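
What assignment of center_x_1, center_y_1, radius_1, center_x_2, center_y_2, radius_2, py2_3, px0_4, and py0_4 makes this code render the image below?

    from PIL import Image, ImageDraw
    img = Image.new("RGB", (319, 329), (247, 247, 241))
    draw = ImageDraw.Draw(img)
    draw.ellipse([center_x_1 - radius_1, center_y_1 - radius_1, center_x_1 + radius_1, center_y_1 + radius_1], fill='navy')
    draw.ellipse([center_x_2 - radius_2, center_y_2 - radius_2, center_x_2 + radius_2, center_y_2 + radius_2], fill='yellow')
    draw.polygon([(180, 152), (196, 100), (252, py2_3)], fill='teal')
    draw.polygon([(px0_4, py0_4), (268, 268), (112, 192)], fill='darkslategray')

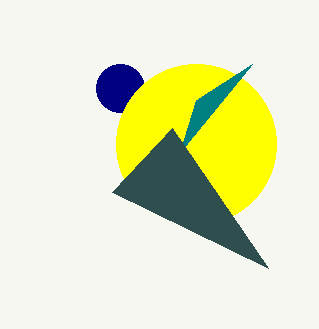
center_x_1 = 120
center_y_1 = 88
radius_1 = 24
center_x_2 = 196
center_y_2 = 144
radius_2 = 80
py2_3 = 64
px0_4 = 172
py0_4 = 128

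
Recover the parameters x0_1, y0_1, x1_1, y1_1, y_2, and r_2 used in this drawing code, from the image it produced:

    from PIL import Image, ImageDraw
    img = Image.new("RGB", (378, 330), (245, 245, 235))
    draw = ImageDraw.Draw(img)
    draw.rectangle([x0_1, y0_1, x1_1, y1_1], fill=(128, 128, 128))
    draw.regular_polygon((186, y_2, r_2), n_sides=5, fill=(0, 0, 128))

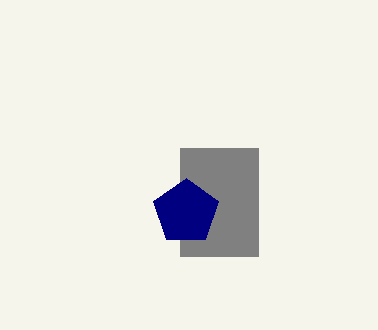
x0_1 = 180, y0_1 = 148, x1_1 = 258, y1_1 = 256, y_2 = 212, r_2 = 34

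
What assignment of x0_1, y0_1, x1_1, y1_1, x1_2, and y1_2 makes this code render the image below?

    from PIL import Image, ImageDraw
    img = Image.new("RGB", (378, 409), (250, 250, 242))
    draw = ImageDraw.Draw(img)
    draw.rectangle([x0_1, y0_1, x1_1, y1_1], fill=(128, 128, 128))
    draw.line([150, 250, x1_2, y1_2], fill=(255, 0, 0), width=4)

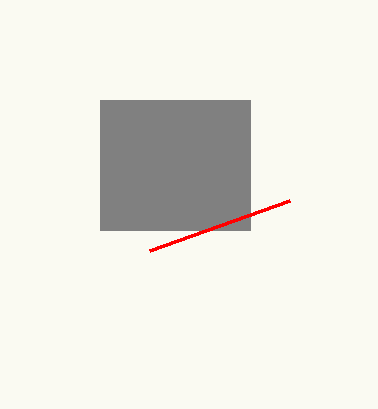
x0_1 = 100
y0_1 = 100
x1_1 = 250
y1_1 = 230
x1_2 = 290
y1_2 = 200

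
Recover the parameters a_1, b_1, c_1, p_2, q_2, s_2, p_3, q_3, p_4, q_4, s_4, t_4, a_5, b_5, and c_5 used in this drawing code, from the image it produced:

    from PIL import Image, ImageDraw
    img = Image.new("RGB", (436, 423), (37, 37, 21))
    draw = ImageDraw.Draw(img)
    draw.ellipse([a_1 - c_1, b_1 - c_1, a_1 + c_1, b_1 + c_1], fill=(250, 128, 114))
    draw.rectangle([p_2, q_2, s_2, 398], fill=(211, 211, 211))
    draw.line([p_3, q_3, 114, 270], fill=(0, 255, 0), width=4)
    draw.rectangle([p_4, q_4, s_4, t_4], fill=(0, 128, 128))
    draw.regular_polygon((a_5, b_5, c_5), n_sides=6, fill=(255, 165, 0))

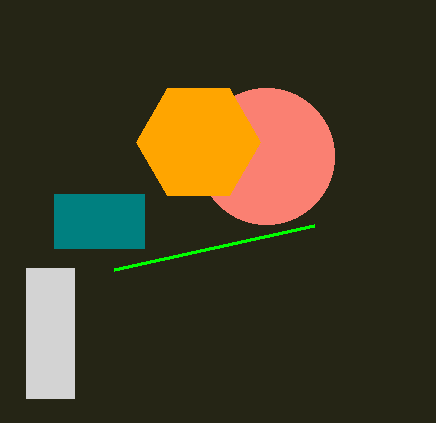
a_1 = 266, b_1 = 156, c_1 = 68, p_2 = 26, q_2 = 268, s_2 = 74, p_3 = 314, q_3 = 226, p_4 = 54, q_4 = 194, s_4 = 144, t_4 = 248, a_5 = 198, b_5 = 142, c_5 = 62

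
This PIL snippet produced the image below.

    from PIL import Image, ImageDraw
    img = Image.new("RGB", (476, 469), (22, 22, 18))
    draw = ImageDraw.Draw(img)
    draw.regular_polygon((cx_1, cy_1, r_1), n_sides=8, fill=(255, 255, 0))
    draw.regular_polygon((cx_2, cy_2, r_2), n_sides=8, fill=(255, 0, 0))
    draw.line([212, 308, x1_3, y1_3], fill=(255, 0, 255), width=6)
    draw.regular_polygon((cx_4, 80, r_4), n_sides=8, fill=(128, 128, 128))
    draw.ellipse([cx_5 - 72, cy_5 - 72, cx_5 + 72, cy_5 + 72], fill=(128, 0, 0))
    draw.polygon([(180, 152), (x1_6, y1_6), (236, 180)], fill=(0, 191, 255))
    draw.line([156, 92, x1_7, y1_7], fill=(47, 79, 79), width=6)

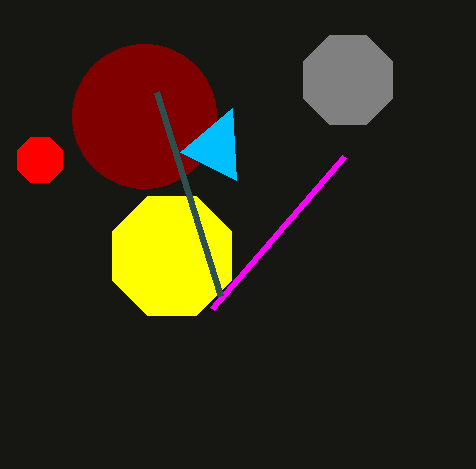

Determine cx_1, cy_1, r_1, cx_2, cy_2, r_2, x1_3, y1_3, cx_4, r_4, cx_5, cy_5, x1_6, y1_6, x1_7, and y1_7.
cx_1 = 172
cy_1 = 256
r_1 = 64
cx_2 = 40
cy_2 = 160
r_2 = 24
x1_3 = 344
y1_3 = 156
cx_4 = 348
r_4 = 48
cx_5 = 144
cy_5 = 116
x1_6 = 232
y1_6 = 108
x1_7 = 220
y1_7 = 296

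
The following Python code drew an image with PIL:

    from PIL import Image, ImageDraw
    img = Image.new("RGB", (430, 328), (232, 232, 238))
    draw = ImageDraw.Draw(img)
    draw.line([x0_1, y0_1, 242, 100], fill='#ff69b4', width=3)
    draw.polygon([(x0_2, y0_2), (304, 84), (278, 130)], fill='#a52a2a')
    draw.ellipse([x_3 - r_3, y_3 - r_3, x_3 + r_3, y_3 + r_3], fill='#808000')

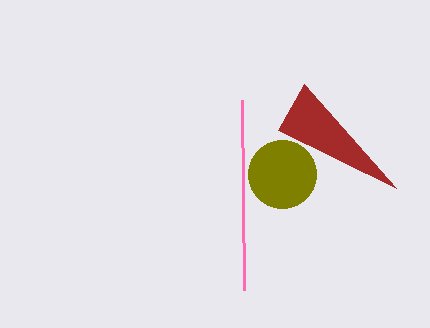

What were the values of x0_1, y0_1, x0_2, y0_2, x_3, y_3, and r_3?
x0_1 = 244; y0_1 = 290; x0_2 = 396; y0_2 = 188; x_3 = 282; y_3 = 174; r_3 = 34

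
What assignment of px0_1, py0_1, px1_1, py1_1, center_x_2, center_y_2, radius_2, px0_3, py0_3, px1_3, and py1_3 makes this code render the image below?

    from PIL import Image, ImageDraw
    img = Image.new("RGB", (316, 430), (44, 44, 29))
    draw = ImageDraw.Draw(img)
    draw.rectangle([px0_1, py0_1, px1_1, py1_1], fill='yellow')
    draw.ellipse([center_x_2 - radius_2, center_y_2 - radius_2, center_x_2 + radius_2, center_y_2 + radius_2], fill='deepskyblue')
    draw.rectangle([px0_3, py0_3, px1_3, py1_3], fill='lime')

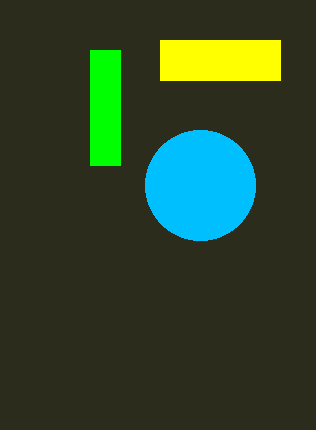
px0_1 = 160; py0_1 = 40; px1_1 = 280; py1_1 = 80; center_x_2 = 200; center_y_2 = 185; radius_2 = 55; px0_3 = 90; py0_3 = 50; px1_3 = 120; py1_3 = 165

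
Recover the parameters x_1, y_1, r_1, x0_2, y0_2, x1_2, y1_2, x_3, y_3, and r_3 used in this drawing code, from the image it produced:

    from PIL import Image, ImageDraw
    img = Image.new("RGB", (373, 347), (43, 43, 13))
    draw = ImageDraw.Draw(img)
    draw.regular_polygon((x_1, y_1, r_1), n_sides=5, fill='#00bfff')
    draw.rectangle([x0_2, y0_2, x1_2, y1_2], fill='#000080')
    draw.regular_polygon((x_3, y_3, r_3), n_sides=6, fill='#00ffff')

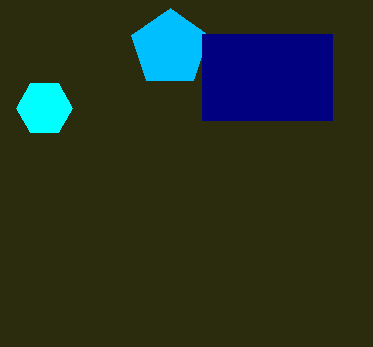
x_1 = 170
y_1 = 48
r_1 = 40
x0_2 = 202
y0_2 = 34
x1_2 = 332
y1_2 = 120
x_3 = 44
y_3 = 108
r_3 = 28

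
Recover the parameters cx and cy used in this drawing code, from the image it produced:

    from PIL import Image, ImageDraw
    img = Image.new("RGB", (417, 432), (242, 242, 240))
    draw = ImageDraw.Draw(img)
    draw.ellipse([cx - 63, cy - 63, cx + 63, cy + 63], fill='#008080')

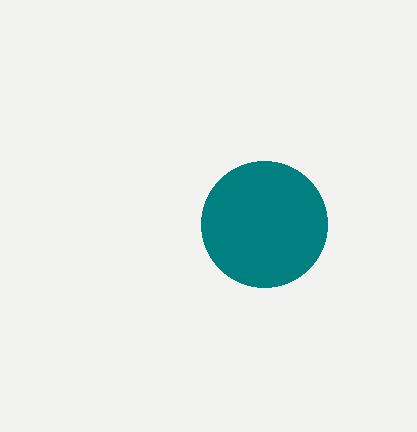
cx = 264
cy = 224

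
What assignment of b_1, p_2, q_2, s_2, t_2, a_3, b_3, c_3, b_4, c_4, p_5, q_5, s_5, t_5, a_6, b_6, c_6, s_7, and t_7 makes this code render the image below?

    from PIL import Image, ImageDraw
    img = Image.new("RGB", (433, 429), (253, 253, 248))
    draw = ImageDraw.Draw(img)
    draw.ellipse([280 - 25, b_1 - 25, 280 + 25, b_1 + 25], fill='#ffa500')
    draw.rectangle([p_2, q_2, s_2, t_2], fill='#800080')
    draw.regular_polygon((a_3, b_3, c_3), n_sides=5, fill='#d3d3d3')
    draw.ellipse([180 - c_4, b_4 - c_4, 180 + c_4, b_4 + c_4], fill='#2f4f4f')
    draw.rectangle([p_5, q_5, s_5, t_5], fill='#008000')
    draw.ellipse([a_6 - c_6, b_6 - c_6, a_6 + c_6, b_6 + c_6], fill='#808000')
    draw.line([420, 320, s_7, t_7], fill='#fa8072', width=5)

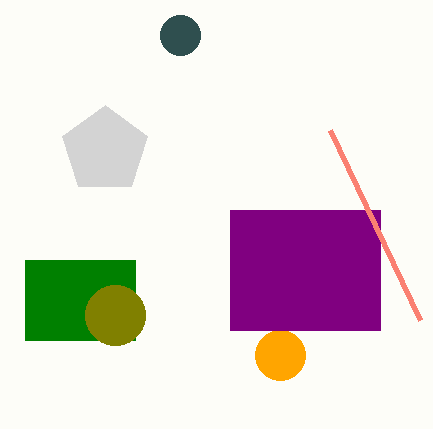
b_1 = 355; p_2 = 230; q_2 = 210; s_2 = 380; t_2 = 330; a_3 = 105; b_3 = 150; c_3 = 45; b_4 = 35; c_4 = 20; p_5 = 25; q_5 = 260; s_5 = 135; t_5 = 340; a_6 = 115; b_6 = 315; c_6 = 30; s_7 = 330; t_7 = 130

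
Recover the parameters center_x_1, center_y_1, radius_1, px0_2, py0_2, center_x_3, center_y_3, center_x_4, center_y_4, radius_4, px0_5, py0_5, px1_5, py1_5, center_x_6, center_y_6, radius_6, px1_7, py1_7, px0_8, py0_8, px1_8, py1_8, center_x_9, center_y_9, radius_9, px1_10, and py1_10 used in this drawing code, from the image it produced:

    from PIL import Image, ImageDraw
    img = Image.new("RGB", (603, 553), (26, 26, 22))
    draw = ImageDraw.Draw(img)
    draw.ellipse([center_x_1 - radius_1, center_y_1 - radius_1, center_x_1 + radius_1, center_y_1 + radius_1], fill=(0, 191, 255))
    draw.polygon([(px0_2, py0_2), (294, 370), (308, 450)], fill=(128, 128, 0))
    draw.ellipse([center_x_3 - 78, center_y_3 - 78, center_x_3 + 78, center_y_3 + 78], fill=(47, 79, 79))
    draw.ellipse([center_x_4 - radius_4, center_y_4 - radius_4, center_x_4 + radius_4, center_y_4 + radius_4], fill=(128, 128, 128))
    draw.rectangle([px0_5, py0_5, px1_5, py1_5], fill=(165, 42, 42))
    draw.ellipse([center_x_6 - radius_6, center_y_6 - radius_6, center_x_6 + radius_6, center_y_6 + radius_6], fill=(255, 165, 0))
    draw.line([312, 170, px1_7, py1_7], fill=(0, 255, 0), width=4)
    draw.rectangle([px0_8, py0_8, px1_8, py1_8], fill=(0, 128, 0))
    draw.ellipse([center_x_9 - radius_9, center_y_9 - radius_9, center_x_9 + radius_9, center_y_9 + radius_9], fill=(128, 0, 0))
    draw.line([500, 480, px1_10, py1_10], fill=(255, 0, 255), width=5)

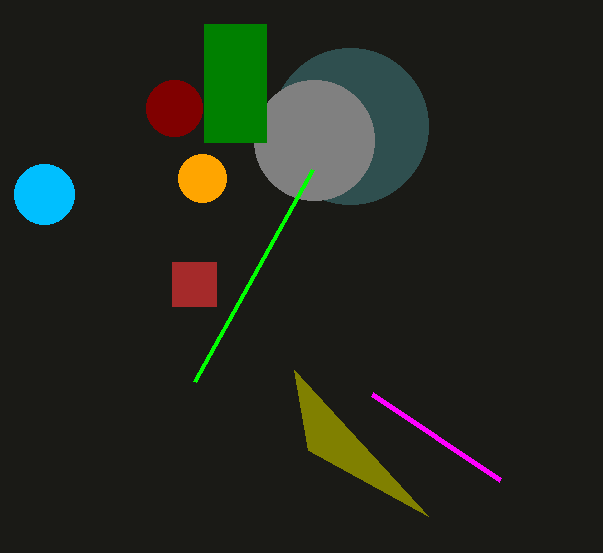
center_x_1 = 44
center_y_1 = 194
radius_1 = 30
px0_2 = 428
py0_2 = 516
center_x_3 = 350
center_y_3 = 126
center_x_4 = 314
center_y_4 = 140
radius_4 = 60
px0_5 = 172
py0_5 = 262
px1_5 = 216
py1_5 = 306
center_x_6 = 202
center_y_6 = 178
radius_6 = 24
px1_7 = 194
py1_7 = 382
px0_8 = 204
py0_8 = 24
px1_8 = 266
py1_8 = 142
center_x_9 = 174
center_y_9 = 108
radius_9 = 28
px1_10 = 372
py1_10 = 394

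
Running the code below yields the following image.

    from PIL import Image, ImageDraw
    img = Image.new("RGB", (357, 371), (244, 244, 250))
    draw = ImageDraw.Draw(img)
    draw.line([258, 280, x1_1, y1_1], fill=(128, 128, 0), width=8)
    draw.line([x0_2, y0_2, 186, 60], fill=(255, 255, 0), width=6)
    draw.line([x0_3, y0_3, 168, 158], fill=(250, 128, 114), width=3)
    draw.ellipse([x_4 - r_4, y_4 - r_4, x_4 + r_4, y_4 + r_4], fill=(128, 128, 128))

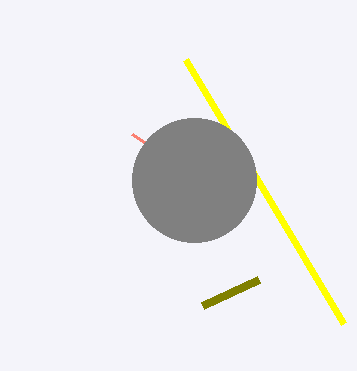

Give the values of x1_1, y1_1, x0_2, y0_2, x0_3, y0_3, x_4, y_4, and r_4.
x1_1 = 202
y1_1 = 306
x0_2 = 344
y0_2 = 324
x0_3 = 132
y0_3 = 134
x_4 = 194
y_4 = 180
r_4 = 62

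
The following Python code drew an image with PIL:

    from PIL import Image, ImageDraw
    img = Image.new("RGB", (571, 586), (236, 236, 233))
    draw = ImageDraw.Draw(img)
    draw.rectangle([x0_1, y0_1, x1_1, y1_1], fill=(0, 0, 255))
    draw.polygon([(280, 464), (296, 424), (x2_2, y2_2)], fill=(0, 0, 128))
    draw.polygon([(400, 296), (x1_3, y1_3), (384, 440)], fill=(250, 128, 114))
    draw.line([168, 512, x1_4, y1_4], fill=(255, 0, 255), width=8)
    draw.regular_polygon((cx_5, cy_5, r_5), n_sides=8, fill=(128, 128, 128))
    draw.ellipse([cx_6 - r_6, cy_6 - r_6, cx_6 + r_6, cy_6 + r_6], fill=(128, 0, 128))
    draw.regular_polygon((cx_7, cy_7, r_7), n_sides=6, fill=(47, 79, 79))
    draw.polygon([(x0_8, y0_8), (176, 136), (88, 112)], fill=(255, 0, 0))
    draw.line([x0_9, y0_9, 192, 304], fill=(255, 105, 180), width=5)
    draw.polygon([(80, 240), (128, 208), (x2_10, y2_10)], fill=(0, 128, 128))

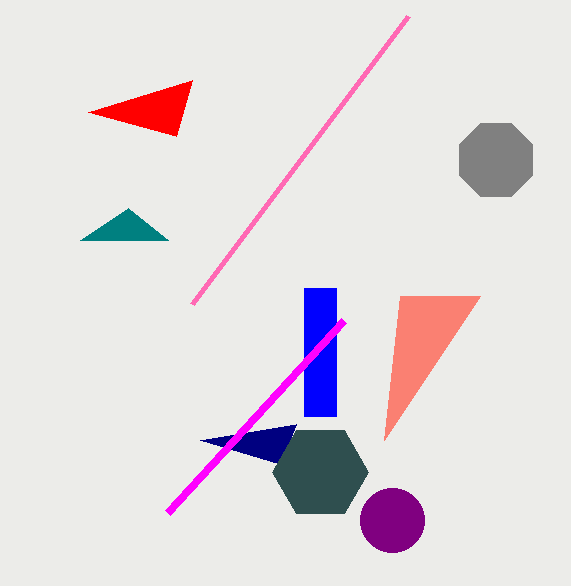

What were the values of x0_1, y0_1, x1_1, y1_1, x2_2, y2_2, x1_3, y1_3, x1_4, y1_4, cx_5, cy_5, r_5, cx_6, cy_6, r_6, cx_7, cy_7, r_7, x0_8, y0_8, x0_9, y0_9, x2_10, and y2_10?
x0_1 = 304
y0_1 = 288
x1_1 = 336
y1_1 = 416
x2_2 = 200
y2_2 = 440
x1_3 = 480
y1_3 = 296
x1_4 = 344
y1_4 = 320
cx_5 = 496
cy_5 = 160
r_5 = 40
cx_6 = 392
cy_6 = 520
r_6 = 32
cx_7 = 320
cy_7 = 472
r_7 = 48
x0_8 = 192
y0_8 = 80
x0_9 = 408
y0_9 = 16
x2_10 = 168
y2_10 = 240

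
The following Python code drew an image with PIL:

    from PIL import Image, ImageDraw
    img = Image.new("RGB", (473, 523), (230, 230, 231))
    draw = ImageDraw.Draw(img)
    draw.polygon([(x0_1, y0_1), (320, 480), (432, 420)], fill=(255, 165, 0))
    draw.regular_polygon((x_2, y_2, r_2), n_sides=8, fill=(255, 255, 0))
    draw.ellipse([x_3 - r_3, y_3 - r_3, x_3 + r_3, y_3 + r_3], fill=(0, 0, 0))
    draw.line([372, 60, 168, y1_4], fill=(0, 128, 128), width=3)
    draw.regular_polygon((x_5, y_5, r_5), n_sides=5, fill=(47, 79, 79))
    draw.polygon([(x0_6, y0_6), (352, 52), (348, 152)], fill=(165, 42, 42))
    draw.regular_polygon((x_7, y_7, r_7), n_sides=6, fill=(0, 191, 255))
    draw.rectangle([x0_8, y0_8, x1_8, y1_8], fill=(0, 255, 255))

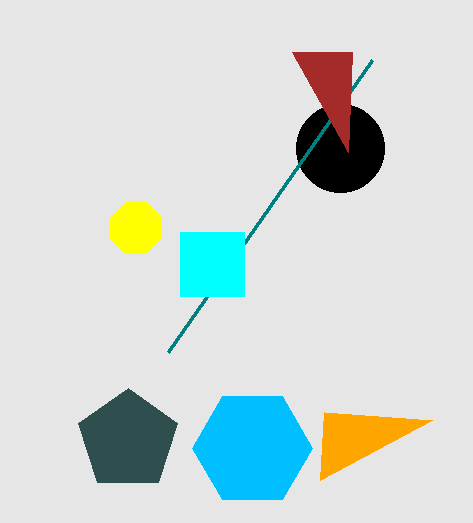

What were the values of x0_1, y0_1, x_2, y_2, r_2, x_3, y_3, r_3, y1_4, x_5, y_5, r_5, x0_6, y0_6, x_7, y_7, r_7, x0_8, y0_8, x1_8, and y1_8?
x0_1 = 324
y0_1 = 412
x_2 = 136
y_2 = 228
r_2 = 28
x_3 = 340
y_3 = 148
r_3 = 44
y1_4 = 352
x_5 = 128
y_5 = 440
r_5 = 52
x0_6 = 292
y0_6 = 52
x_7 = 252
y_7 = 448
r_7 = 60
x0_8 = 180
y0_8 = 232
x1_8 = 244
y1_8 = 296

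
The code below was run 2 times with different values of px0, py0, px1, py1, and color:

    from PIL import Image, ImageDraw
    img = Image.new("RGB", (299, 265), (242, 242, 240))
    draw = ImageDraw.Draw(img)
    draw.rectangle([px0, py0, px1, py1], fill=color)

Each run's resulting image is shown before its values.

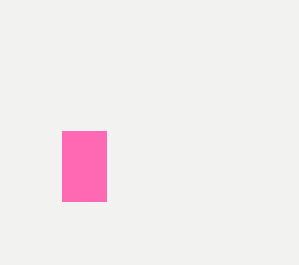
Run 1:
px0 = 62; py0 = 131; px1 = 106; py1 = 201; color = 'hotpink'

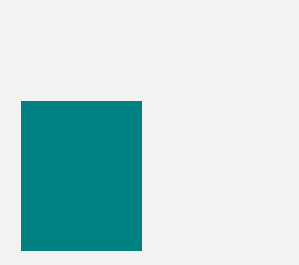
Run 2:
px0 = 21, py0 = 101, px1 = 141, py1 = 250, color = 'teal'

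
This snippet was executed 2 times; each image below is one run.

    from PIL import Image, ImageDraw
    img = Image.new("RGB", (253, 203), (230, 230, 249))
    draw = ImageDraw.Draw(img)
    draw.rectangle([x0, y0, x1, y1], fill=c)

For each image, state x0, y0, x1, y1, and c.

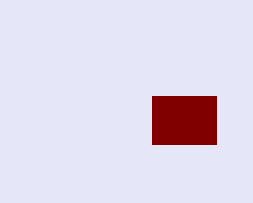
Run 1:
x0 = 152
y0 = 96
x1 = 216
y1 = 144
c = 'maroon'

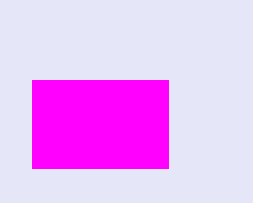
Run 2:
x0 = 32; y0 = 80; x1 = 168; y1 = 168; c = 'magenta'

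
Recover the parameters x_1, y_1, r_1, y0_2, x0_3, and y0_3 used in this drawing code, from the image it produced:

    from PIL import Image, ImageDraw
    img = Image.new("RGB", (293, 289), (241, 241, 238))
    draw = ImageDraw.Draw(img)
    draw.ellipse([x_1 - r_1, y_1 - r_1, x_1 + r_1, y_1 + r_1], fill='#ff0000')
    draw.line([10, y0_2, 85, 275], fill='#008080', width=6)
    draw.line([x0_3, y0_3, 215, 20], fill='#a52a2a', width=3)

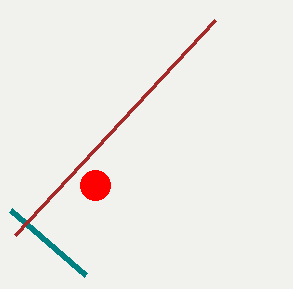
x_1 = 95, y_1 = 185, r_1 = 15, y0_2 = 210, x0_3 = 15, y0_3 = 235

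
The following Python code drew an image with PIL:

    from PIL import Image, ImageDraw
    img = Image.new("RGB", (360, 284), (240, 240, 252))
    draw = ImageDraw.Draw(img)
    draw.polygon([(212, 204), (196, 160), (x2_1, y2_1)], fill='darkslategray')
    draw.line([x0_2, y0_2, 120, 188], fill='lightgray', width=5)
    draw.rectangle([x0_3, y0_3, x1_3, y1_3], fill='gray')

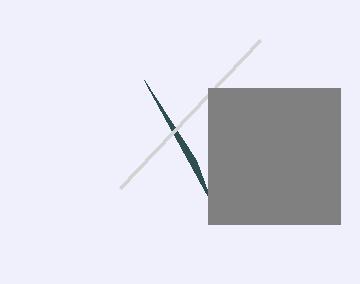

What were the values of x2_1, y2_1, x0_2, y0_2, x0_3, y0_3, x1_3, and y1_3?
x2_1 = 144; y2_1 = 80; x0_2 = 260; y0_2 = 40; x0_3 = 208; y0_3 = 88; x1_3 = 340; y1_3 = 224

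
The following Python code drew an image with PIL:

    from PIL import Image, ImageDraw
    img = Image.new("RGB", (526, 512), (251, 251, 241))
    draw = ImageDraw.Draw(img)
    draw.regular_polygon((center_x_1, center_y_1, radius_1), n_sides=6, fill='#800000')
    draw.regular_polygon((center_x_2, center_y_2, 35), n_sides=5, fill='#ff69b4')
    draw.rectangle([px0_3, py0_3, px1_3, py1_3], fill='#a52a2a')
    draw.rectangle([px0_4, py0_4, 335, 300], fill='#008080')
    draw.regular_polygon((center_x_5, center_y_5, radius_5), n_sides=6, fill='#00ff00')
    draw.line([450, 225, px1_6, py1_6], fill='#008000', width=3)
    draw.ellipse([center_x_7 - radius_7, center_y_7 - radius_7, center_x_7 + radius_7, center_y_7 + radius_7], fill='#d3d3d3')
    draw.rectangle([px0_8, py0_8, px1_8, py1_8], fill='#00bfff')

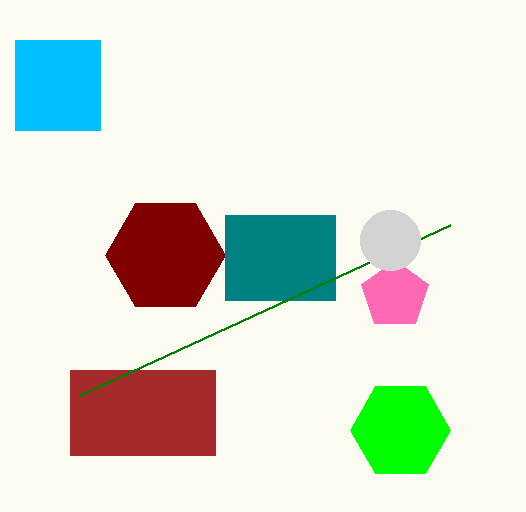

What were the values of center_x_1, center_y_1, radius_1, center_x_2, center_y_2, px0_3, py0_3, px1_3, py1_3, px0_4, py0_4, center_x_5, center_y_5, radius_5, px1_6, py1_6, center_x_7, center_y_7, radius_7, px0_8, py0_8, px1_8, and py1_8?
center_x_1 = 165; center_y_1 = 255; radius_1 = 60; center_x_2 = 395; center_y_2 = 295; px0_3 = 70; py0_3 = 370; px1_3 = 215; py1_3 = 455; px0_4 = 225; py0_4 = 215; center_x_5 = 400; center_y_5 = 430; radius_5 = 50; px1_6 = 80; py1_6 = 395; center_x_7 = 390; center_y_7 = 240; radius_7 = 30; px0_8 = 15; py0_8 = 40; px1_8 = 100; py1_8 = 130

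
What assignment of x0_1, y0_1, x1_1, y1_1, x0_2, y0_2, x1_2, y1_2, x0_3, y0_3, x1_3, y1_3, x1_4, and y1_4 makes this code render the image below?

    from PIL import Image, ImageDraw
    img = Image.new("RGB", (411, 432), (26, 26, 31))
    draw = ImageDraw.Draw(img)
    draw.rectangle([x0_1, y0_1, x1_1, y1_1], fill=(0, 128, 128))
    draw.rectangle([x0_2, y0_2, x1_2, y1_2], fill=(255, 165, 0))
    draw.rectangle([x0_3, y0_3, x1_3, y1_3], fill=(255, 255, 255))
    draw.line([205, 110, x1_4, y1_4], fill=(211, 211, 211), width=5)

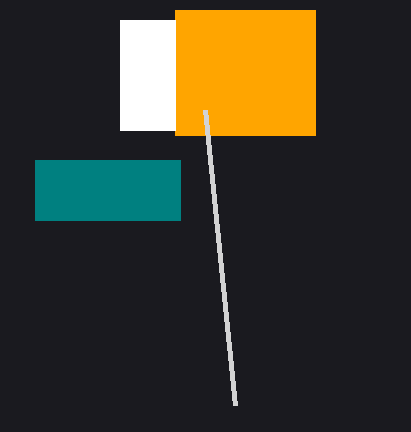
x0_1 = 35; y0_1 = 160; x1_1 = 180; y1_1 = 220; x0_2 = 175; y0_2 = 10; x1_2 = 315; y1_2 = 135; x0_3 = 120; y0_3 = 20; x1_3 = 175; y1_3 = 130; x1_4 = 235; y1_4 = 405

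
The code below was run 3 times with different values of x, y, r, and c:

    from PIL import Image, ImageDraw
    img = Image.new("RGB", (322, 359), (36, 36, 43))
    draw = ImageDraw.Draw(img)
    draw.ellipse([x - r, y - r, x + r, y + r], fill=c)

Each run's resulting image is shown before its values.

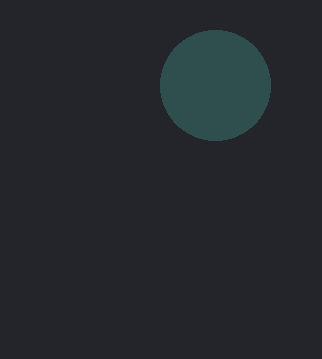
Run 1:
x = 215
y = 85
r = 55
c = 'darkslategray'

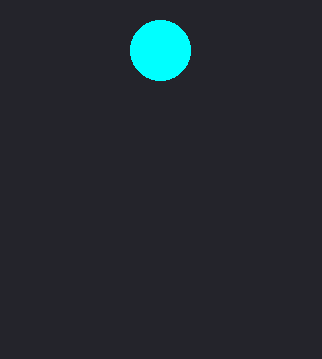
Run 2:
x = 160; y = 50; r = 30; c = 'cyan'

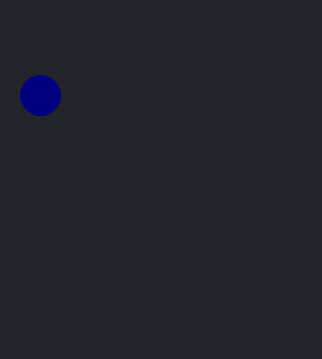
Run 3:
x = 40
y = 95
r = 20
c = 'navy'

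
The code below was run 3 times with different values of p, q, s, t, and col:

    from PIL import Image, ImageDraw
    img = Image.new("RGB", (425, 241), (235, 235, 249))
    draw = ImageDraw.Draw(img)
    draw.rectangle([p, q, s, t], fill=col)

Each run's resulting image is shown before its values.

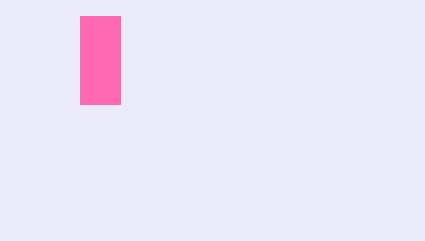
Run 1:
p = 80, q = 16, s = 120, t = 104, col = 'hotpink'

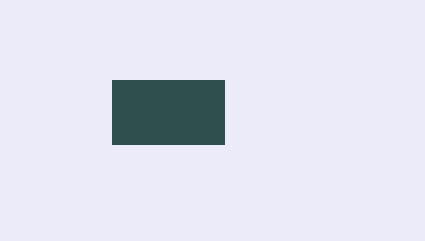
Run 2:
p = 112; q = 80; s = 224; t = 144; col = 'darkslategray'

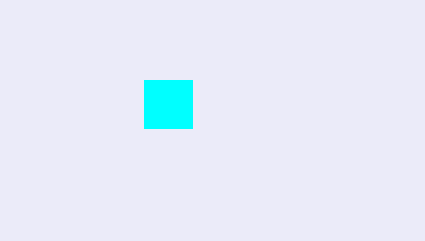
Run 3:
p = 144, q = 80, s = 192, t = 128, col = 'cyan'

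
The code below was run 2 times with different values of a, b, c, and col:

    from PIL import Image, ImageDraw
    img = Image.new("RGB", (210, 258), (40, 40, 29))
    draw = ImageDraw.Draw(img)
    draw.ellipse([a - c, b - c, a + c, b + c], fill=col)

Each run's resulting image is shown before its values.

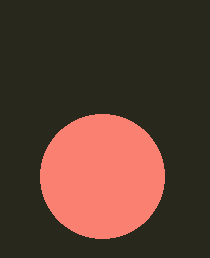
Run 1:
a = 102; b = 176; c = 62; col = 'salmon'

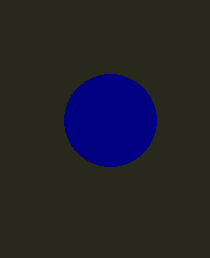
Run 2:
a = 110, b = 120, c = 46, col = 'navy'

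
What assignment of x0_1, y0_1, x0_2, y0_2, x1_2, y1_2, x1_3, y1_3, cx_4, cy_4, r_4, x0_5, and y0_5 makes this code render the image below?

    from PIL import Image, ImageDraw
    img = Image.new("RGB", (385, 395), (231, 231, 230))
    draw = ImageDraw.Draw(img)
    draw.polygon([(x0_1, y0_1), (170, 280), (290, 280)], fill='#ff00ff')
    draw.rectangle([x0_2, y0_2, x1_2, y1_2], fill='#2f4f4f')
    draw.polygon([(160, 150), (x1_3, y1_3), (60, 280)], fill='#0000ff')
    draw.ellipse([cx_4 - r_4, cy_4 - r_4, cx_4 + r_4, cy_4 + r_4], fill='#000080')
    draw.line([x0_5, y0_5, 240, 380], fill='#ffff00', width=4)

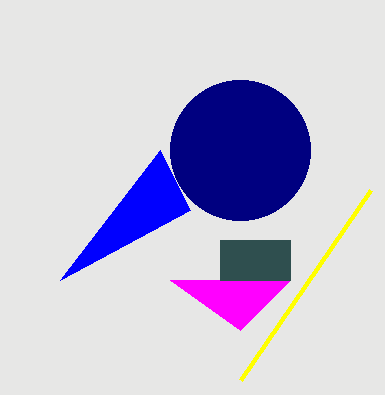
x0_1 = 240, y0_1 = 330, x0_2 = 220, y0_2 = 240, x1_2 = 290, y1_2 = 280, x1_3 = 190, y1_3 = 210, cx_4 = 240, cy_4 = 150, r_4 = 70, x0_5 = 370, y0_5 = 190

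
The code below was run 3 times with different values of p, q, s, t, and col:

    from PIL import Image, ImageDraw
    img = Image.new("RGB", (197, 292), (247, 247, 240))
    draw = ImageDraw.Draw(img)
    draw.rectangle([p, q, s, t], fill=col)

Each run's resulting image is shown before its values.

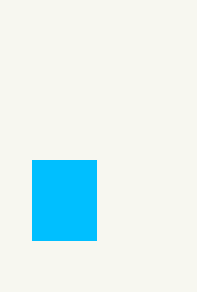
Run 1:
p = 32
q = 160
s = 96
t = 240
col = 'deepskyblue'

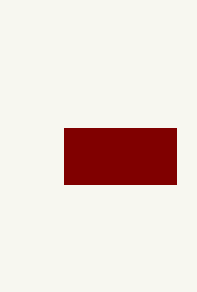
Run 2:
p = 64, q = 128, s = 176, t = 184, col = 'maroon'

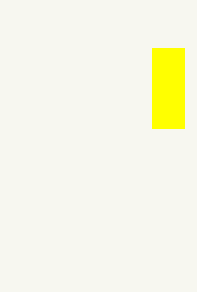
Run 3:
p = 152, q = 48, s = 184, t = 128, col = 'yellow'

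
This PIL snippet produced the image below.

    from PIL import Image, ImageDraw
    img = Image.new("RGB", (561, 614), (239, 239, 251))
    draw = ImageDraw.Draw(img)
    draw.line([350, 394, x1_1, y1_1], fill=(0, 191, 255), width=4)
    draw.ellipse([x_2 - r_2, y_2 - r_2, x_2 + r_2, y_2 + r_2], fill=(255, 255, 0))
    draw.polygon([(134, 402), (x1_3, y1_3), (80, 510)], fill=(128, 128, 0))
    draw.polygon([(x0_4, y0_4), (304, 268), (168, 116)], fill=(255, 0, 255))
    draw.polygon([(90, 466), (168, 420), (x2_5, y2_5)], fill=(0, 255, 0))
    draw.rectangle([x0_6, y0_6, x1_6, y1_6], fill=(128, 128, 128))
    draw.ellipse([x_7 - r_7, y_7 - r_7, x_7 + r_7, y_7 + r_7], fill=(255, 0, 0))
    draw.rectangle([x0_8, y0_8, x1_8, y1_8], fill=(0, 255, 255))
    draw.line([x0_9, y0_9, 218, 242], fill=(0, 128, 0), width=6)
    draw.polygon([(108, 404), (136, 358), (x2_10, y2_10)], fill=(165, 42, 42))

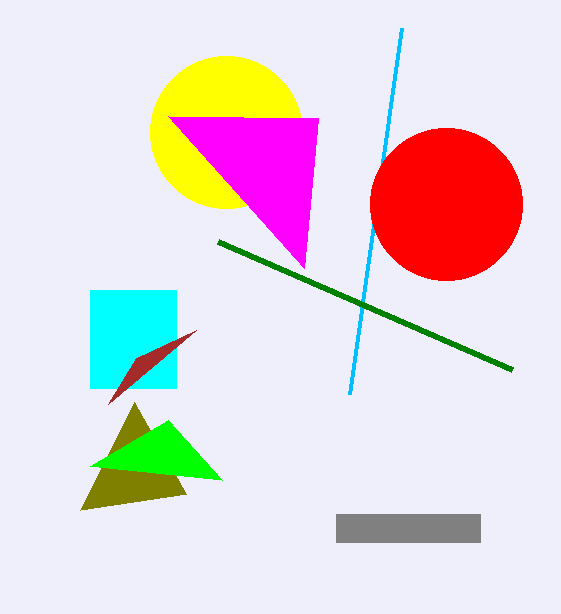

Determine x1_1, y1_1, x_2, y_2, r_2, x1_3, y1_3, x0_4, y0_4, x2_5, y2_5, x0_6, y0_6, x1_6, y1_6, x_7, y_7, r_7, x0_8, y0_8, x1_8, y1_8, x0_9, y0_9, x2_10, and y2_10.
x1_1 = 402, y1_1 = 28, x_2 = 226, y_2 = 132, r_2 = 76, x1_3 = 186, y1_3 = 494, x0_4 = 318, y0_4 = 118, x2_5 = 222, y2_5 = 480, x0_6 = 336, y0_6 = 514, x1_6 = 480, y1_6 = 542, x_7 = 446, y_7 = 204, r_7 = 76, x0_8 = 90, y0_8 = 290, x1_8 = 176, y1_8 = 388, x0_9 = 512, y0_9 = 370, x2_10 = 196, y2_10 = 330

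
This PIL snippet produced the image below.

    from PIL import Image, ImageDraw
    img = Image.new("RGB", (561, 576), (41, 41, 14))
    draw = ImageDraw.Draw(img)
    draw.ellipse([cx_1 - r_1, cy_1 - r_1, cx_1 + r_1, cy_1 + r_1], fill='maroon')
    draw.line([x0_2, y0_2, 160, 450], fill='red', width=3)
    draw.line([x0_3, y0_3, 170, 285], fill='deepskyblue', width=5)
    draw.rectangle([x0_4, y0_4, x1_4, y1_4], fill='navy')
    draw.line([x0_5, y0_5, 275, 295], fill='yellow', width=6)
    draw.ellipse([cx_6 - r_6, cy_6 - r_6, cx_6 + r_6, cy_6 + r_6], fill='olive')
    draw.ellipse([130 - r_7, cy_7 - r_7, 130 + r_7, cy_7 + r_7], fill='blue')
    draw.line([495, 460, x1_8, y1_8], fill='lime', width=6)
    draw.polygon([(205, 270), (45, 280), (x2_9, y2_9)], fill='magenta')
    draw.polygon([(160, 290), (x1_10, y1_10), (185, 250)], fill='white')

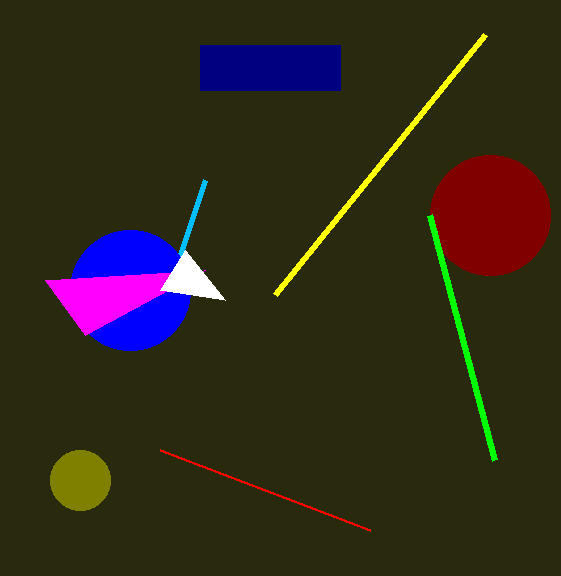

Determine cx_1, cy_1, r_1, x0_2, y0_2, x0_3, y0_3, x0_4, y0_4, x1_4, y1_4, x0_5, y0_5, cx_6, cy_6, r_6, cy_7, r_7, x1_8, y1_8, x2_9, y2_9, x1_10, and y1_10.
cx_1 = 490; cy_1 = 215; r_1 = 60; x0_2 = 370; y0_2 = 530; x0_3 = 205; y0_3 = 180; x0_4 = 200; y0_4 = 45; x1_4 = 340; y1_4 = 90; x0_5 = 485; y0_5 = 35; cx_6 = 80; cy_6 = 480; r_6 = 30; cy_7 = 290; r_7 = 60; x1_8 = 430; y1_8 = 215; x2_9 = 85; y2_9 = 335; x1_10 = 225; y1_10 = 300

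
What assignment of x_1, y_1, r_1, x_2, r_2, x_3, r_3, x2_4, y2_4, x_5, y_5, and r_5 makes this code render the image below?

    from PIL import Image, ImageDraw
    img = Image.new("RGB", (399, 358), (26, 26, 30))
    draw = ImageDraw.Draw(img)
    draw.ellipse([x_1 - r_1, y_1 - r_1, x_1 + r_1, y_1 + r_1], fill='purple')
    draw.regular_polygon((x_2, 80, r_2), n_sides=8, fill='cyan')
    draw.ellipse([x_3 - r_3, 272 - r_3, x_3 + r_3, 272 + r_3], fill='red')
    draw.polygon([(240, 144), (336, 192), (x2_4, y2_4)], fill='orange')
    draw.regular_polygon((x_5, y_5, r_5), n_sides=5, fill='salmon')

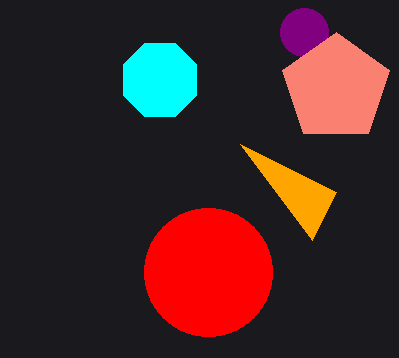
x_1 = 304
y_1 = 32
r_1 = 24
x_2 = 160
r_2 = 40
x_3 = 208
r_3 = 64
x2_4 = 312
y2_4 = 240
x_5 = 336
y_5 = 88
r_5 = 56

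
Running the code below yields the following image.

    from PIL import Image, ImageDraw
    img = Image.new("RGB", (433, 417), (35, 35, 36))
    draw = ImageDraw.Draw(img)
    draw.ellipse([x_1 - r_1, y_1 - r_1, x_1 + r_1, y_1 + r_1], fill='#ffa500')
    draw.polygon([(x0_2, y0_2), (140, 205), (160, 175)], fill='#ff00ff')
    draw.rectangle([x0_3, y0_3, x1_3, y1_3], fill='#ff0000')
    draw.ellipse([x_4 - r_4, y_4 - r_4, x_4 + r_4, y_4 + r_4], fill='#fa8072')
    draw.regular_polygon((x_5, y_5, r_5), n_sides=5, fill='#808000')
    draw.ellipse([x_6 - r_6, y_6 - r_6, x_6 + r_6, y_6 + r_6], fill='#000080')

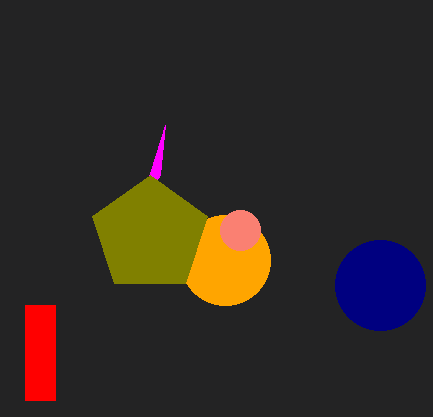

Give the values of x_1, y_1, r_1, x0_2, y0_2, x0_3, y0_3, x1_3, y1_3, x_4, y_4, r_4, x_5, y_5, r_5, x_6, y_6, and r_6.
x_1 = 225, y_1 = 260, r_1 = 45, x0_2 = 165, y0_2 = 125, x0_3 = 25, y0_3 = 305, x1_3 = 55, y1_3 = 400, x_4 = 240, y_4 = 230, r_4 = 20, x_5 = 150, y_5 = 235, r_5 = 60, x_6 = 380, y_6 = 285, r_6 = 45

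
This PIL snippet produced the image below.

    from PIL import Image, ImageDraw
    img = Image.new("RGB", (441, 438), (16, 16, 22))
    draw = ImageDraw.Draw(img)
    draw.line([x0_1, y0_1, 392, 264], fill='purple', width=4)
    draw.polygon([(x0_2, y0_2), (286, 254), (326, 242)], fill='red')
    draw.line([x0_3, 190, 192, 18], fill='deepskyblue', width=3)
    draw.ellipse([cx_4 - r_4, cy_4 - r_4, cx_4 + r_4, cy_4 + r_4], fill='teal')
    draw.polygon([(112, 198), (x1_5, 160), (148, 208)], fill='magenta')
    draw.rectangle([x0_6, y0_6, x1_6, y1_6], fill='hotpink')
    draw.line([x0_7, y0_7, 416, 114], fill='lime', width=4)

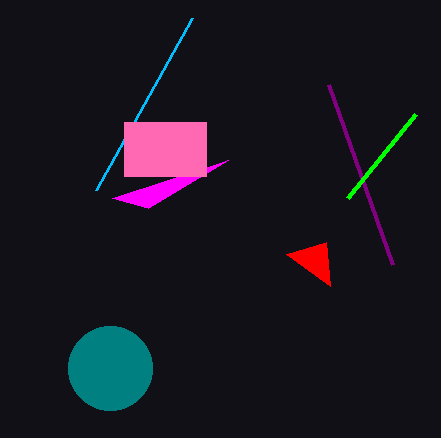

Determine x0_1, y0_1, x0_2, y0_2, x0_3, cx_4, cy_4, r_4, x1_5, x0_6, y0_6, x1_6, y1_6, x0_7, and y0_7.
x0_1 = 328; y0_1 = 84; x0_2 = 330; y0_2 = 286; x0_3 = 96; cx_4 = 110; cy_4 = 368; r_4 = 42; x1_5 = 228; x0_6 = 124; y0_6 = 122; x1_6 = 206; y1_6 = 176; x0_7 = 348; y0_7 = 198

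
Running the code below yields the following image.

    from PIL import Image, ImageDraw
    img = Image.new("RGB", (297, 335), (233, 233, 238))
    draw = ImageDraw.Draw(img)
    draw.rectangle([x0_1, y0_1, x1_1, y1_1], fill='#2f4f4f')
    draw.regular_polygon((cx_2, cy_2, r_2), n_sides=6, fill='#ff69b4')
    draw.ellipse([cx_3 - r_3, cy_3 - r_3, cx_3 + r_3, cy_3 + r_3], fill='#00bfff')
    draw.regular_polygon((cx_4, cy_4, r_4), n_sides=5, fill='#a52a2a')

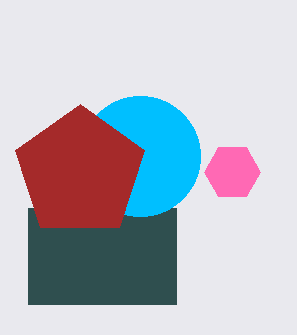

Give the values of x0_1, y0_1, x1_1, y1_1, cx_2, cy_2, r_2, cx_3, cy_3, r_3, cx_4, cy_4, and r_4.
x0_1 = 28; y0_1 = 208; x1_1 = 176; y1_1 = 304; cx_2 = 232; cy_2 = 172; r_2 = 28; cx_3 = 140; cy_3 = 156; r_3 = 60; cx_4 = 80; cy_4 = 172; r_4 = 68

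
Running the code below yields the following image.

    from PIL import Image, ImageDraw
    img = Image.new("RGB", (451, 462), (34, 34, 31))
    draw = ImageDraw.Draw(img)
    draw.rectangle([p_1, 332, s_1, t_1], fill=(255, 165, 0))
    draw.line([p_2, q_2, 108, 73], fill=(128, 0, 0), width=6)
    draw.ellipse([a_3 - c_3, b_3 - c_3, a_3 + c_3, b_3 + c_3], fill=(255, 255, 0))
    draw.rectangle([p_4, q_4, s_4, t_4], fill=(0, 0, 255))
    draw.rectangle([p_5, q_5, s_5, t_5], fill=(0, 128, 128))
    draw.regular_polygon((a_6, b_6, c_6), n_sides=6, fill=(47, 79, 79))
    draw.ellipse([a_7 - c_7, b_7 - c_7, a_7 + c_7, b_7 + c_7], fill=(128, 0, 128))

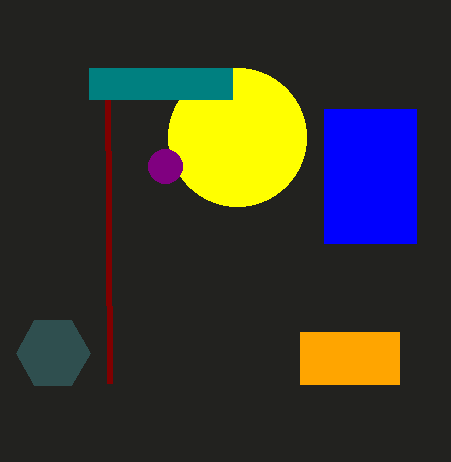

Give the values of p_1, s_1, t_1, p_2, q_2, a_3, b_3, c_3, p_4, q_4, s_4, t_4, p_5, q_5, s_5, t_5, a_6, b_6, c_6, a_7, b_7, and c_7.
p_1 = 300, s_1 = 399, t_1 = 384, p_2 = 110, q_2 = 383, a_3 = 237, b_3 = 137, c_3 = 69, p_4 = 324, q_4 = 109, s_4 = 416, t_4 = 243, p_5 = 89, q_5 = 68, s_5 = 232, t_5 = 99, a_6 = 53, b_6 = 353, c_6 = 37, a_7 = 165, b_7 = 166, c_7 = 17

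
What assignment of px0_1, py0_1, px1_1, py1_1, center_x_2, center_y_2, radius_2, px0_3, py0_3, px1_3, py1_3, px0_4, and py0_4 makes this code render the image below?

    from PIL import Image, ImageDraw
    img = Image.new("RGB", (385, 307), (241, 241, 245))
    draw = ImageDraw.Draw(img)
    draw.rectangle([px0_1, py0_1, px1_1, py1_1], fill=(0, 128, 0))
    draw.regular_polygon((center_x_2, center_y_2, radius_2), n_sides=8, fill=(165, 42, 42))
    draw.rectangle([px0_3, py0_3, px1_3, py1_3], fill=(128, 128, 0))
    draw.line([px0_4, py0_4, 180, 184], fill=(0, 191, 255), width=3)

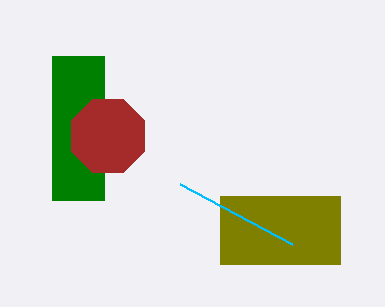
px0_1 = 52, py0_1 = 56, px1_1 = 104, py1_1 = 200, center_x_2 = 108, center_y_2 = 136, radius_2 = 40, px0_3 = 220, py0_3 = 196, px1_3 = 340, py1_3 = 264, px0_4 = 292, py0_4 = 244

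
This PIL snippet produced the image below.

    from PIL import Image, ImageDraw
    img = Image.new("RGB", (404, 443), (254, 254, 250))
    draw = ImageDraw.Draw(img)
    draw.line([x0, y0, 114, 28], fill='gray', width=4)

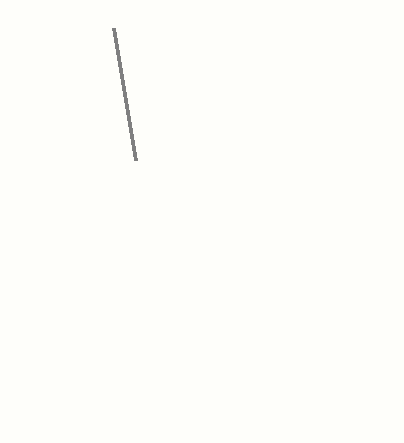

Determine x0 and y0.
x0 = 136; y0 = 160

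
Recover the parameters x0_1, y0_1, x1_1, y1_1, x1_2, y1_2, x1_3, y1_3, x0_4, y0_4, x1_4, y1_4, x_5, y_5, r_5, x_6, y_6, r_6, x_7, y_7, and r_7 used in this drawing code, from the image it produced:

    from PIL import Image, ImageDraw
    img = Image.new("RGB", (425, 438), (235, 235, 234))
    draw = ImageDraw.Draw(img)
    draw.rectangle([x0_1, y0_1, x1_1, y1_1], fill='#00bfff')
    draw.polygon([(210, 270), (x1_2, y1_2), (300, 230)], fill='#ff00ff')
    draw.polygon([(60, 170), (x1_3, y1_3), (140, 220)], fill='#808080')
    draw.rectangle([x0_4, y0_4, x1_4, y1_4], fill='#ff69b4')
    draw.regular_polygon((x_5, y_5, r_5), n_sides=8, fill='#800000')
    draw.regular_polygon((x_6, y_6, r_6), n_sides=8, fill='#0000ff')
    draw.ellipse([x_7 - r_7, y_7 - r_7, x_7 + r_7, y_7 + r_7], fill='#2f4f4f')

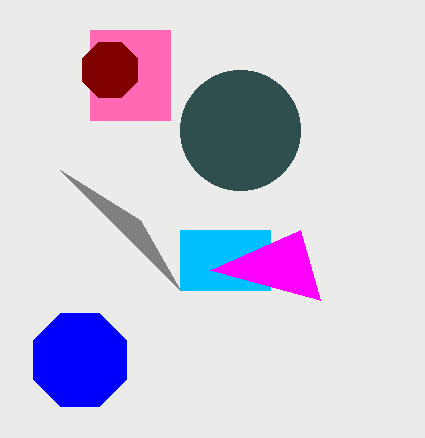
x0_1 = 180
y0_1 = 230
x1_1 = 270
y1_1 = 290
x1_2 = 320
y1_2 = 300
x1_3 = 180
y1_3 = 290
x0_4 = 90
y0_4 = 30
x1_4 = 170
y1_4 = 120
x_5 = 110
y_5 = 70
r_5 = 30
x_6 = 80
y_6 = 360
r_6 = 50
x_7 = 240
y_7 = 130
r_7 = 60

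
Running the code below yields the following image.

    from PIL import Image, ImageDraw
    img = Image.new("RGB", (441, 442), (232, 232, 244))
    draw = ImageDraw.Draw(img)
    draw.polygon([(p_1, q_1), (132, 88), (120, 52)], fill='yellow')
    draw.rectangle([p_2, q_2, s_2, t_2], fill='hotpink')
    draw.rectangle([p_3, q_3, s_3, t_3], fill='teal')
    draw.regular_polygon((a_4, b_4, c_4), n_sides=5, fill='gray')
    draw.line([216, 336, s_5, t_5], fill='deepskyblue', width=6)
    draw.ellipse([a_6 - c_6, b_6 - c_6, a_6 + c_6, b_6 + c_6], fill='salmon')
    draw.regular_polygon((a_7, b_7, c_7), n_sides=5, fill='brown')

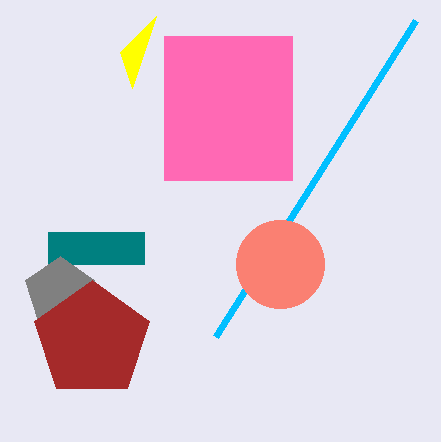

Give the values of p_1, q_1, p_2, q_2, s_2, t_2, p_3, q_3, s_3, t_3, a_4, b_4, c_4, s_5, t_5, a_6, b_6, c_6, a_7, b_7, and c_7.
p_1 = 156
q_1 = 16
p_2 = 164
q_2 = 36
s_2 = 292
t_2 = 180
p_3 = 48
q_3 = 232
s_3 = 144
t_3 = 264
a_4 = 60
b_4 = 292
c_4 = 36
s_5 = 416
t_5 = 20
a_6 = 280
b_6 = 264
c_6 = 44
a_7 = 92
b_7 = 340
c_7 = 60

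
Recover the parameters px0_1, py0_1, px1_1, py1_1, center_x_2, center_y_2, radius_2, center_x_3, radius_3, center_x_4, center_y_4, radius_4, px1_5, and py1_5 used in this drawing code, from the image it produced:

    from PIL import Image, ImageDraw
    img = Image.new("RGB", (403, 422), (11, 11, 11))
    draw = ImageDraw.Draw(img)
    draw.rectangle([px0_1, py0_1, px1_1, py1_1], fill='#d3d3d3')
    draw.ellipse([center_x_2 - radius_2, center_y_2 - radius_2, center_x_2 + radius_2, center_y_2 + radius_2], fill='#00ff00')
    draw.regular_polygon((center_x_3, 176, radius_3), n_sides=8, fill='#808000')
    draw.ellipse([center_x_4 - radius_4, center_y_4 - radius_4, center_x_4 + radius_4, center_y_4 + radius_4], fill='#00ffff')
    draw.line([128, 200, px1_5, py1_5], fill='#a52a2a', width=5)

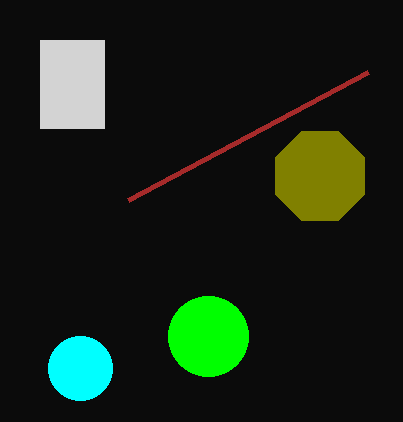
px0_1 = 40; py0_1 = 40; px1_1 = 104; py1_1 = 128; center_x_2 = 208; center_y_2 = 336; radius_2 = 40; center_x_3 = 320; radius_3 = 48; center_x_4 = 80; center_y_4 = 368; radius_4 = 32; px1_5 = 368; py1_5 = 72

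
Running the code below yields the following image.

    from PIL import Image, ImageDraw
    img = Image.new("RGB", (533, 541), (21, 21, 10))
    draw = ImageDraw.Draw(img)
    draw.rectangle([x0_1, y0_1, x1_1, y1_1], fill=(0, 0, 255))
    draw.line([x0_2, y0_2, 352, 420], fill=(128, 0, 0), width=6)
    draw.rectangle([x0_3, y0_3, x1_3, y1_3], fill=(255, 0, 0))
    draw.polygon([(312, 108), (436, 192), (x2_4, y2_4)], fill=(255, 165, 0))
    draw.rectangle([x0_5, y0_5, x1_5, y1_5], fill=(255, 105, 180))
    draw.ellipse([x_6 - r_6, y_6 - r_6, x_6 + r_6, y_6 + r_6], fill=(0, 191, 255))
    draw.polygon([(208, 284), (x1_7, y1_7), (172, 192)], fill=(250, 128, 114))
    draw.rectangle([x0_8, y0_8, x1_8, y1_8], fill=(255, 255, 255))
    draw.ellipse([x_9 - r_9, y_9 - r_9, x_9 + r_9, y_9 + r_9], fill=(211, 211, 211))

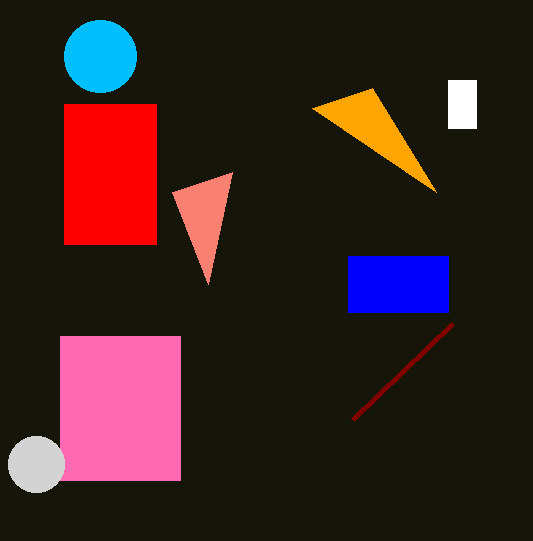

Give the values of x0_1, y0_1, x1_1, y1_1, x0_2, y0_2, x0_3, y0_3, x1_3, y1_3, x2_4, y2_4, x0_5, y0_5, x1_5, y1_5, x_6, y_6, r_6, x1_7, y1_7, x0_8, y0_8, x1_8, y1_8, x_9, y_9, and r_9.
x0_1 = 348
y0_1 = 256
x1_1 = 448
y1_1 = 312
x0_2 = 452
y0_2 = 324
x0_3 = 64
y0_3 = 104
x1_3 = 156
y1_3 = 244
x2_4 = 372
y2_4 = 88
x0_5 = 60
y0_5 = 336
x1_5 = 180
y1_5 = 480
x_6 = 100
y_6 = 56
r_6 = 36
x1_7 = 232
y1_7 = 172
x0_8 = 448
y0_8 = 80
x1_8 = 476
y1_8 = 128
x_9 = 36
y_9 = 464
r_9 = 28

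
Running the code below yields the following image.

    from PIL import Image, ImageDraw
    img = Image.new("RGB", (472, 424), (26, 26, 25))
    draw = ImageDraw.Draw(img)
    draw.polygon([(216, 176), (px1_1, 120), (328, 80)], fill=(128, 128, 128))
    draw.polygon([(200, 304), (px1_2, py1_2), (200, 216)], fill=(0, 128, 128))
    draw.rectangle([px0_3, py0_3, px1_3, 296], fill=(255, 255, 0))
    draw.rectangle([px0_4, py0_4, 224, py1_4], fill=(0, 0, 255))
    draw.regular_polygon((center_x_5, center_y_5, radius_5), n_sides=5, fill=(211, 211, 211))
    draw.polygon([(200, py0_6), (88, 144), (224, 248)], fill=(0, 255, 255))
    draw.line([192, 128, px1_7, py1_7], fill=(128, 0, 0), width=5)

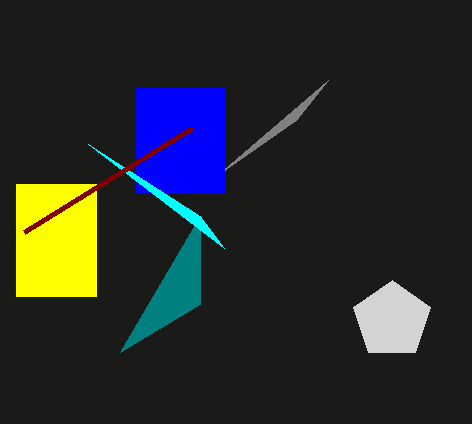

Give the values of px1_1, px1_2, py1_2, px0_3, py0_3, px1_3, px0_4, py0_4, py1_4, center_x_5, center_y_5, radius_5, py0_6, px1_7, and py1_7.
px1_1 = 296
px1_2 = 120
py1_2 = 352
px0_3 = 16
py0_3 = 184
px1_3 = 96
px0_4 = 136
py0_4 = 88
py1_4 = 192
center_x_5 = 392
center_y_5 = 320
radius_5 = 40
py0_6 = 216
px1_7 = 24
py1_7 = 232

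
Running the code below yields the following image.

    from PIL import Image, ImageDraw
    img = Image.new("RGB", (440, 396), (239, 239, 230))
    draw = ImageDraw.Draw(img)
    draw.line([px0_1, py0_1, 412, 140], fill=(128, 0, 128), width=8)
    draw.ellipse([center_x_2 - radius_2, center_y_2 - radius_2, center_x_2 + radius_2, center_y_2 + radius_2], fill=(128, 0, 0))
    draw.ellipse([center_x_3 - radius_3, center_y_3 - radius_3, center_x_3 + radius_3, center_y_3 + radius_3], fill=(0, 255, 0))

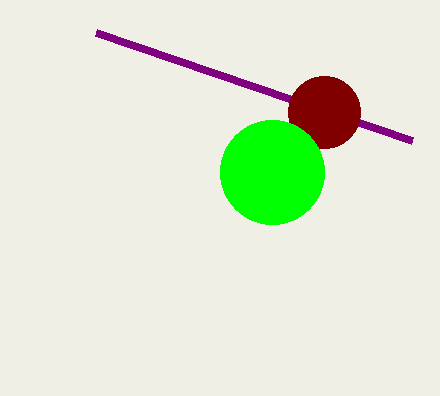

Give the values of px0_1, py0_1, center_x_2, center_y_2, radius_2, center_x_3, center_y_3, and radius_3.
px0_1 = 96
py0_1 = 32
center_x_2 = 324
center_y_2 = 112
radius_2 = 36
center_x_3 = 272
center_y_3 = 172
radius_3 = 52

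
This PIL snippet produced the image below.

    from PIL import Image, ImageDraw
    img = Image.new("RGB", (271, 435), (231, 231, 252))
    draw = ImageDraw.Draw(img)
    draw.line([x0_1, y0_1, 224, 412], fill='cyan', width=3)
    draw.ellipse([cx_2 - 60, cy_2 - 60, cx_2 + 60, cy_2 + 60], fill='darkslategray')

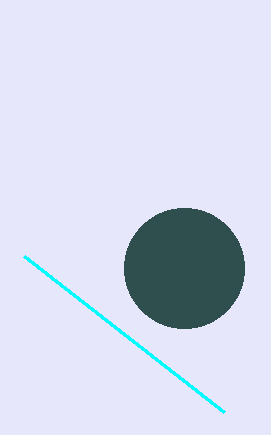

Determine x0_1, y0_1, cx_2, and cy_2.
x0_1 = 24; y0_1 = 256; cx_2 = 184; cy_2 = 268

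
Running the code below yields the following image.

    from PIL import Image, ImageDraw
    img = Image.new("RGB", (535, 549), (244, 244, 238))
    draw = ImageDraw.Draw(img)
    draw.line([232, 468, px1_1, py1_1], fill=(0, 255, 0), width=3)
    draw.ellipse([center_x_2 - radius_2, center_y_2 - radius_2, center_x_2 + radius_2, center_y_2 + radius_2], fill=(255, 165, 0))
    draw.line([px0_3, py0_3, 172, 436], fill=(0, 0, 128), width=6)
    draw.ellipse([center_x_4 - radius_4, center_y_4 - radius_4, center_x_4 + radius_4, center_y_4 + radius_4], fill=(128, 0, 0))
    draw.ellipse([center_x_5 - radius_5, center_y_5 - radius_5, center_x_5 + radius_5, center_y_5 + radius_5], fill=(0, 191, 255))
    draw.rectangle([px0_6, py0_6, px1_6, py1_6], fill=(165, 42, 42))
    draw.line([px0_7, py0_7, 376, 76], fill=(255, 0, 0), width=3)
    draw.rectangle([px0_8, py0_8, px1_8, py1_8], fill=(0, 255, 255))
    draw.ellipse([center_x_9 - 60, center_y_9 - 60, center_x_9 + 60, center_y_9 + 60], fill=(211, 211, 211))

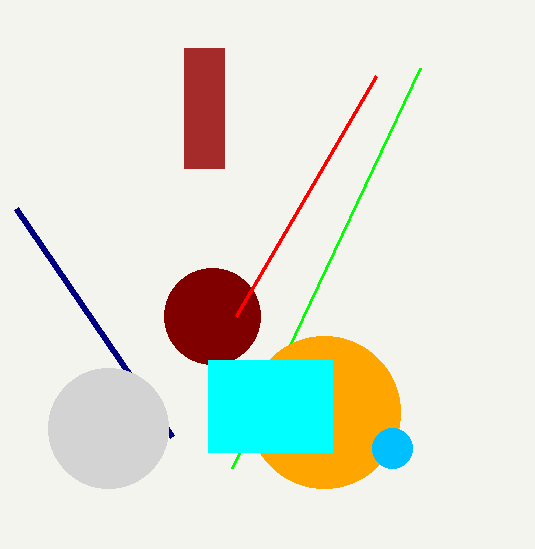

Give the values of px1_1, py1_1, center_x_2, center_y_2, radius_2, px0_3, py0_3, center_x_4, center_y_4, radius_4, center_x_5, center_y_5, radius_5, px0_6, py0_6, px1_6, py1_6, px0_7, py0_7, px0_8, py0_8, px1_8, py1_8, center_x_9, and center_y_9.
px1_1 = 420, py1_1 = 68, center_x_2 = 324, center_y_2 = 412, radius_2 = 76, px0_3 = 16, py0_3 = 208, center_x_4 = 212, center_y_4 = 316, radius_4 = 48, center_x_5 = 392, center_y_5 = 448, radius_5 = 20, px0_6 = 184, py0_6 = 48, px1_6 = 224, py1_6 = 168, px0_7 = 236, py0_7 = 316, px0_8 = 208, py0_8 = 360, px1_8 = 332, py1_8 = 452, center_x_9 = 108, center_y_9 = 428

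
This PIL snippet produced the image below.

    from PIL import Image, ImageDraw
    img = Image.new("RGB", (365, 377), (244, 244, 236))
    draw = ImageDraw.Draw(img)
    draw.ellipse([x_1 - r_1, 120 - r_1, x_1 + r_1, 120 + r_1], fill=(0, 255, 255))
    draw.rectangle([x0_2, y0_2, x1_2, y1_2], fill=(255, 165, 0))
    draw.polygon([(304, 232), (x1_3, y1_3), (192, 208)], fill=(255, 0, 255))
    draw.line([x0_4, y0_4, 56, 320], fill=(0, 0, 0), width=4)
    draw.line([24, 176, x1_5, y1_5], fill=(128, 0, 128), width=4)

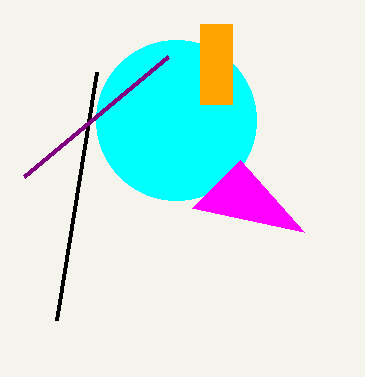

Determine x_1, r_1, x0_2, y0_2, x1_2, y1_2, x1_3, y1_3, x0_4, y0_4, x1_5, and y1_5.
x_1 = 176; r_1 = 80; x0_2 = 200; y0_2 = 24; x1_2 = 232; y1_2 = 104; x1_3 = 240; y1_3 = 160; x0_4 = 96; y0_4 = 72; x1_5 = 168; y1_5 = 56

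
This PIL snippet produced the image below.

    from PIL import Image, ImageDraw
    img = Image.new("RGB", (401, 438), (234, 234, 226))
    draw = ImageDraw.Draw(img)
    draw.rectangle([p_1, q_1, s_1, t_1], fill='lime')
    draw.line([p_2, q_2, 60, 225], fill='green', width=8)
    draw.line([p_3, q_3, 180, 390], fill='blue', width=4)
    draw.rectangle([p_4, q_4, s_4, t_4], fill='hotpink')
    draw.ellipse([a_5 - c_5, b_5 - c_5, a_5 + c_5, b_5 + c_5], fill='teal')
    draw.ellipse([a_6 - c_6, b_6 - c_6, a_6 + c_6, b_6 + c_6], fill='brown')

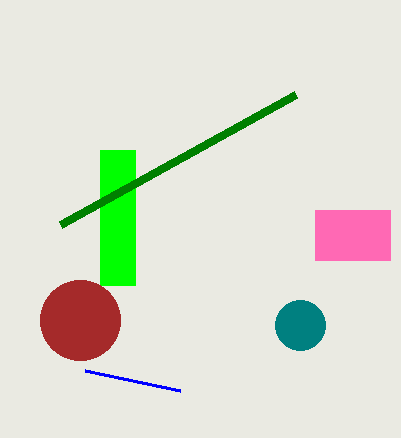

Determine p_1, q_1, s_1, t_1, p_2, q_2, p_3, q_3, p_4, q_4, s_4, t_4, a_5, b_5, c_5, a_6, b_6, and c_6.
p_1 = 100; q_1 = 150; s_1 = 135; t_1 = 285; p_2 = 295; q_2 = 95; p_3 = 85; q_3 = 370; p_4 = 315; q_4 = 210; s_4 = 390; t_4 = 260; a_5 = 300; b_5 = 325; c_5 = 25; a_6 = 80; b_6 = 320; c_6 = 40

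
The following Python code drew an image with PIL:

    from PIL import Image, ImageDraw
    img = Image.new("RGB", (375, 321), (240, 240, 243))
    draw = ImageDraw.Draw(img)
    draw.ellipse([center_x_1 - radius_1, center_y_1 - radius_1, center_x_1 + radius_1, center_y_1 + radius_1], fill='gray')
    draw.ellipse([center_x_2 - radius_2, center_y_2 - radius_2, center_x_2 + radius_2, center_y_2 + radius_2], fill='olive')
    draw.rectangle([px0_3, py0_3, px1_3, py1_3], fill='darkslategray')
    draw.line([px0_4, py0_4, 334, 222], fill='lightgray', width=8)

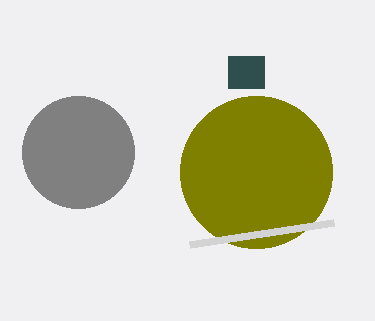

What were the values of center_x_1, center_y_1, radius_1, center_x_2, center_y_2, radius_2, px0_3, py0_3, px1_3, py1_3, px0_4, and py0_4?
center_x_1 = 78
center_y_1 = 152
radius_1 = 56
center_x_2 = 256
center_y_2 = 172
radius_2 = 76
px0_3 = 228
py0_3 = 56
px1_3 = 264
py1_3 = 88
px0_4 = 190
py0_4 = 244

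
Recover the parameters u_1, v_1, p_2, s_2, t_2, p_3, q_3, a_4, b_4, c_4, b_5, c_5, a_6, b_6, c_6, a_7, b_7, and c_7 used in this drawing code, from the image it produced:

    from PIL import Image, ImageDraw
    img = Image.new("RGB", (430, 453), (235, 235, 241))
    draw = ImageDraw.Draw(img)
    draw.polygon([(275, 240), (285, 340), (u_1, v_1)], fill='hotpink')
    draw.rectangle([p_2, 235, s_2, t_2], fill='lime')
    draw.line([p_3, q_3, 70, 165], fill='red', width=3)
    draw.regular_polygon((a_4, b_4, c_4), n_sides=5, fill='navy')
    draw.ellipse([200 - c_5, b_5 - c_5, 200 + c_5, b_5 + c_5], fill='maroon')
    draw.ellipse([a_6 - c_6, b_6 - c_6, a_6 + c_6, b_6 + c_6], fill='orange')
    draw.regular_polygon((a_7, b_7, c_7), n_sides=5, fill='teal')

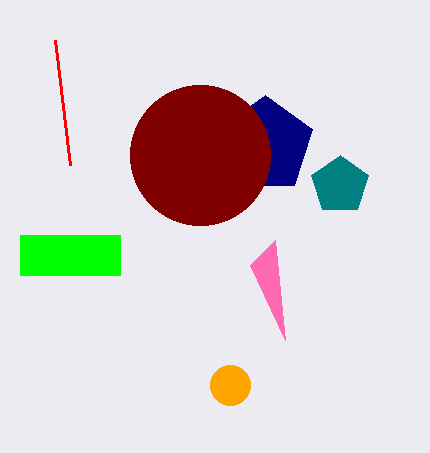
u_1 = 250; v_1 = 265; p_2 = 20; s_2 = 120; t_2 = 275; p_3 = 55; q_3 = 40; a_4 = 265; b_4 = 145; c_4 = 50; b_5 = 155; c_5 = 70; a_6 = 230; b_6 = 385; c_6 = 20; a_7 = 340; b_7 = 185; c_7 = 30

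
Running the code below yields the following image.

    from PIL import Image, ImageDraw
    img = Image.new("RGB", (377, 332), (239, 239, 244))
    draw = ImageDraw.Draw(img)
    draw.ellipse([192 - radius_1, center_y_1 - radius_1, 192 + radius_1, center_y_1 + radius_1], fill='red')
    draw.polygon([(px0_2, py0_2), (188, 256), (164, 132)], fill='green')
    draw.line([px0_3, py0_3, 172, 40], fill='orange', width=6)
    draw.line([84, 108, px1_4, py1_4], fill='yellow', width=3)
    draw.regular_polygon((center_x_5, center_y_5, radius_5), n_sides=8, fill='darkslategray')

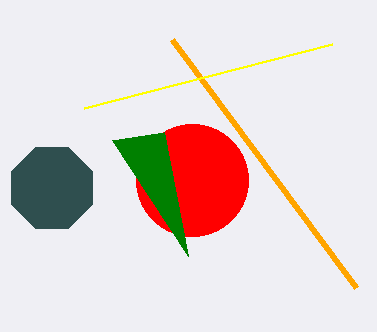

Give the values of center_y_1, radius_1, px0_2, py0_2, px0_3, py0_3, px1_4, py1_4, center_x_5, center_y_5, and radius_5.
center_y_1 = 180
radius_1 = 56
px0_2 = 112
py0_2 = 140
px0_3 = 356
py0_3 = 288
px1_4 = 332
py1_4 = 44
center_x_5 = 52
center_y_5 = 188
radius_5 = 44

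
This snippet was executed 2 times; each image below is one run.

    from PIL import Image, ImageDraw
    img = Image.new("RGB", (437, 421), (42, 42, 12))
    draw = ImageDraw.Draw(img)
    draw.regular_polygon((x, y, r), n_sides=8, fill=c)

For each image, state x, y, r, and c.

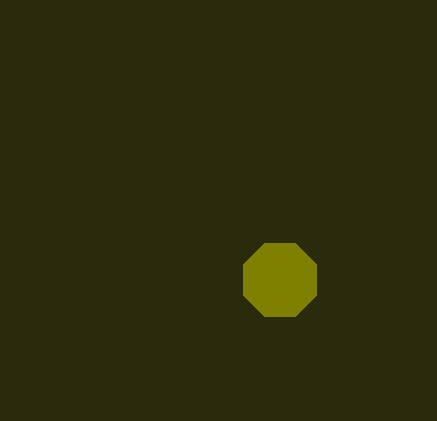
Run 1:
x = 280, y = 280, r = 40, c = 'olive'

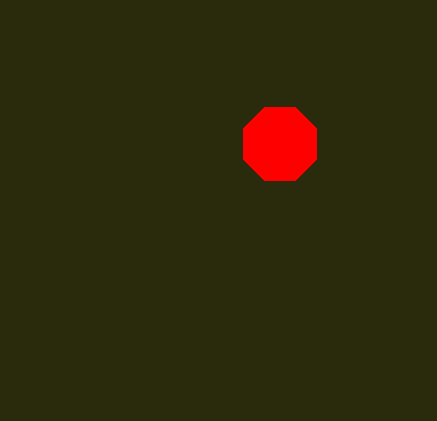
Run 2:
x = 280; y = 144; r = 40; c = 'red'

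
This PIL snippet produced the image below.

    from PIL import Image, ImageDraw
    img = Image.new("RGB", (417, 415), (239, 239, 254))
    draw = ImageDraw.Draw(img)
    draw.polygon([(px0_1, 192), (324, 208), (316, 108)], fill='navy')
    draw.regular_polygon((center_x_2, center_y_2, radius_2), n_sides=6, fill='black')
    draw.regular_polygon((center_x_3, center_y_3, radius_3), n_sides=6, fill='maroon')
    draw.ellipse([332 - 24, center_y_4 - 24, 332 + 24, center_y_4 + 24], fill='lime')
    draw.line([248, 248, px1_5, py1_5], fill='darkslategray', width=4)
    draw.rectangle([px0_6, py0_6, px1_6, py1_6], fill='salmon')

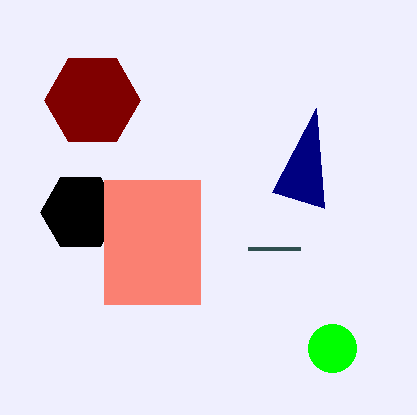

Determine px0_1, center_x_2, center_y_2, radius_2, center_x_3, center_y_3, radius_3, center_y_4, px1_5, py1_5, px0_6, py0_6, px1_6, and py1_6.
px0_1 = 272
center_x_2 = 80
center_y_2 = 212
radius_2 = 40
center_x_3 = 92
center_y_3 = 100
radius_3 = 48
center_y_4 = 348
px1_5 = 300
py1_5 = 248
px0_6 = 104
py0_6 = 180
px1_6 = 200
py1_6 = 304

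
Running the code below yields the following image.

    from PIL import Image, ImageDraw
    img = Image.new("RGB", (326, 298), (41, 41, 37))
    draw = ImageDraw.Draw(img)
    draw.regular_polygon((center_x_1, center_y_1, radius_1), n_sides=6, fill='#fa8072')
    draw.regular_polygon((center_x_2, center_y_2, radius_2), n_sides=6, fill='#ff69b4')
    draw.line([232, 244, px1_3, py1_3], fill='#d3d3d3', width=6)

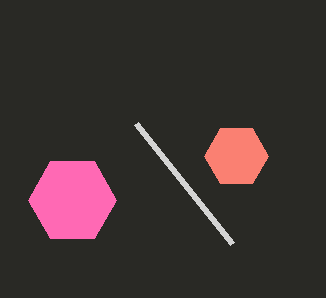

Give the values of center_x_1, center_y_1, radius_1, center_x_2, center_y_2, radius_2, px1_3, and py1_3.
center_x_1 = 236, center_y_1 = 156, radius_1 = 32, center_x_2 = 72, center_y_2 = 200, radius_2 = 44, px1_3 = 136, py1_3 = 124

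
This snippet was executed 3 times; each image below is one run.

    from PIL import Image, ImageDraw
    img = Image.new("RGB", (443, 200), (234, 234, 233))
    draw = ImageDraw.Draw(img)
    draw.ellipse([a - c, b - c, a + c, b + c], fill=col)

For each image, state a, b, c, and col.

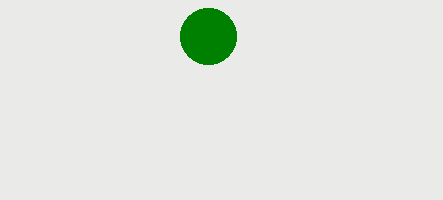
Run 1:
a = 208
b = 36
c = 28
col = 'green'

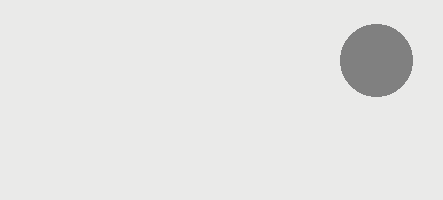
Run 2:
a = 376; b = 60; c = 36; col = 'gray'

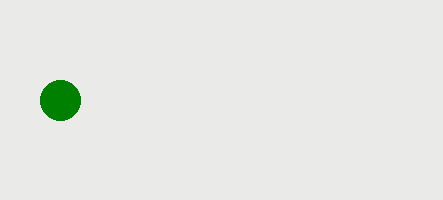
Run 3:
a = 60; b = 100; c = 20; col = 'green'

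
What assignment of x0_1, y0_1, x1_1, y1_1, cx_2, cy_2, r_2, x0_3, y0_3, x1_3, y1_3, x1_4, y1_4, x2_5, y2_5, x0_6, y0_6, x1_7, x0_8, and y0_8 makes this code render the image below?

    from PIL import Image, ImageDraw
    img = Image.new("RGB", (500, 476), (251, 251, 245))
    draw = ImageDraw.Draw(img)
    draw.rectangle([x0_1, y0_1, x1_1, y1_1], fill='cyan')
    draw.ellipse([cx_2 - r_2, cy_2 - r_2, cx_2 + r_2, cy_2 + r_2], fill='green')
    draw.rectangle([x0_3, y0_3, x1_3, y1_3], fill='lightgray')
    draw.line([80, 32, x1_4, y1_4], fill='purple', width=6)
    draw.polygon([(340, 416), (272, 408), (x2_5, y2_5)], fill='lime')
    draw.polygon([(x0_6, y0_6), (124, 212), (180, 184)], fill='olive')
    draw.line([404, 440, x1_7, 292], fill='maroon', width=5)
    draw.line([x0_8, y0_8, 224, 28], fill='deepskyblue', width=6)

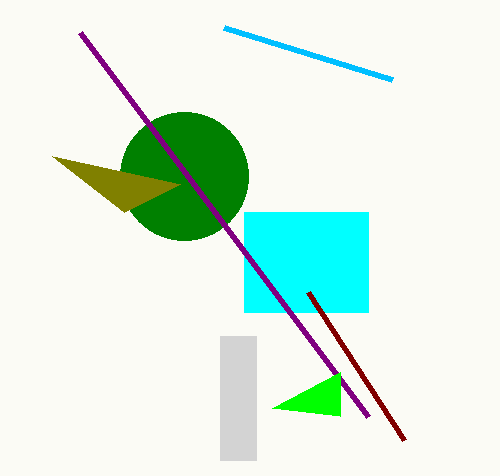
x0_1 = 244
y0_1 = 212
x1_1 = 368
y1_1 = 312
cx_2 = 184
cy_2 = 176
r_2 = 64
x0_3 = 220
y0_3 = 336
x1_3 = 256
y1_3 = 460
x1_4 = 368
y1_4 = 416
x2_5 = 340
y2_5 = 372
x0_6 = 52
y0_6 = 156
x1_7 = 308
x0_8 = 392
y0_8 = 80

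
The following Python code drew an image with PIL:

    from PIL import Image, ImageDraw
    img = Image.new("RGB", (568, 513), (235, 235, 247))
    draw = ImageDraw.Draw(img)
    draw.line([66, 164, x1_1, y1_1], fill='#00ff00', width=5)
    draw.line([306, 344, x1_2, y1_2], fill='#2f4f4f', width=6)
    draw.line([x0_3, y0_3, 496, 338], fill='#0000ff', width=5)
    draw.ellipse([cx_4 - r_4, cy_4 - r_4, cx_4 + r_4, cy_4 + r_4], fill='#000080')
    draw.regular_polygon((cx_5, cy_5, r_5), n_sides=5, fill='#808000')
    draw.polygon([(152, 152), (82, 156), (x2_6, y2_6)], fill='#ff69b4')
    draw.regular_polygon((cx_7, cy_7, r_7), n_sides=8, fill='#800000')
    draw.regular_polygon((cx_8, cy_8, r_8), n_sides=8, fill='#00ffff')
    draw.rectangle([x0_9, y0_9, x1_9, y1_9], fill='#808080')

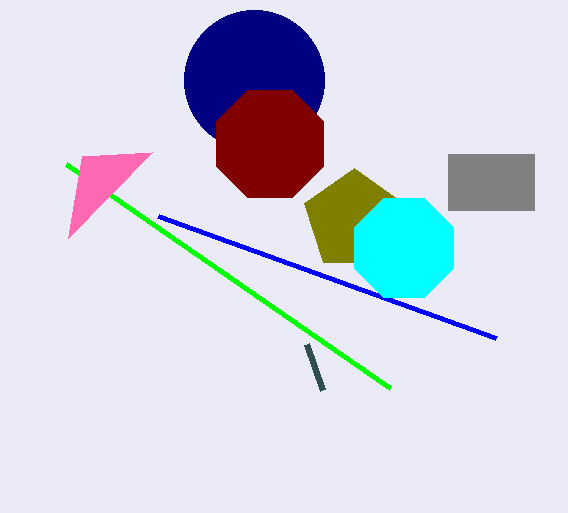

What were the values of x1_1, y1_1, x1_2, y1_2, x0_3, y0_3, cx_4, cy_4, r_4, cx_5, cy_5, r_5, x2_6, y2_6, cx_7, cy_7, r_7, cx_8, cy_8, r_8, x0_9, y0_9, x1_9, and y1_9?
x1_1 = 390, y1_1 = 388, x1_2 = 322, y1_2 = 390, x0_3 = 158, y0_3 = 216, cx_4 = 254, cy_4 = 80, r_4 = 70, cx_5 = 354, cy_5 = 220, r_5 = 52, x2_6 = 68, y2_6 = 238, cx_7 = 270, cy_7 = 144, r_7 = 58, cx_8 = 404, cy_8 = 248, r_8 = 54, x0_9 = 448, y0_9 = 154, x1_9 = 534, y1_9 = 210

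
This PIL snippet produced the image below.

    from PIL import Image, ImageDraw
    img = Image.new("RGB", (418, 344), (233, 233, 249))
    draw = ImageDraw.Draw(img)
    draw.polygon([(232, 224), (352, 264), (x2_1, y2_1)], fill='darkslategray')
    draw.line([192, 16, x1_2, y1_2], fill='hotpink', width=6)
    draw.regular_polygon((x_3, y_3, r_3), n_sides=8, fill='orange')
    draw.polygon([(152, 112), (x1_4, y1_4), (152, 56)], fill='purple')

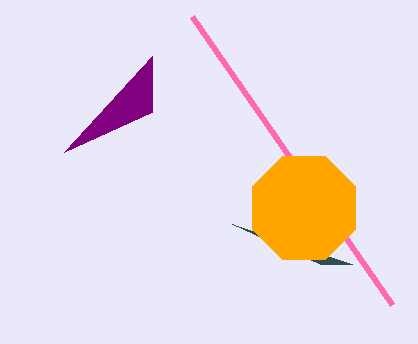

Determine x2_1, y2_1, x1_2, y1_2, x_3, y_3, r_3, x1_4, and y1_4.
x2_1 = 320, y2_1 = 264, x1_2 = 392, y1_2 = 304, x_3 = 304, y_3 = 208, r_3 = 56, x1_4 = 64, y1_4 = 152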